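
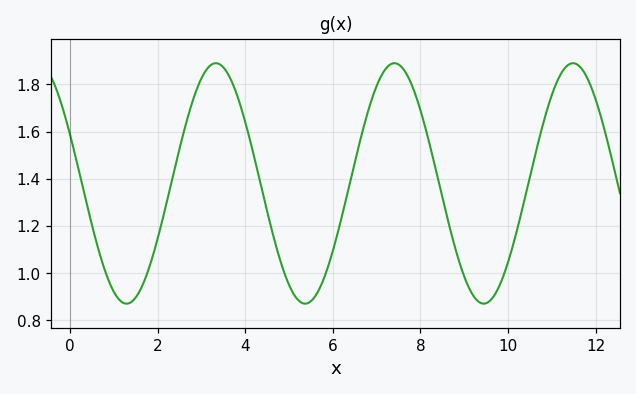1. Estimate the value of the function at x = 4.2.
1.49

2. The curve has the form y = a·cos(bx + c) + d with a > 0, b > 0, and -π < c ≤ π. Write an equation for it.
y = 0.51cos(1.54x + 1.16) + 1.38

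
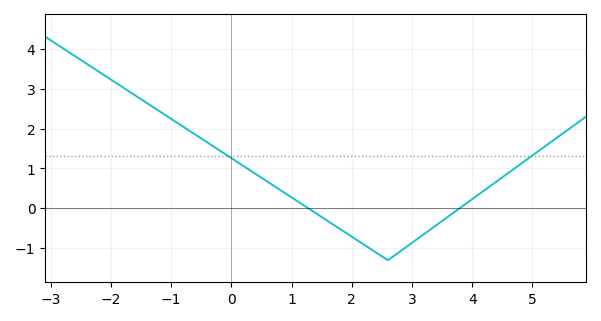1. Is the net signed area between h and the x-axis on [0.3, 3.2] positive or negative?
negative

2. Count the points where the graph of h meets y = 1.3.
2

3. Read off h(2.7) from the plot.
-1.19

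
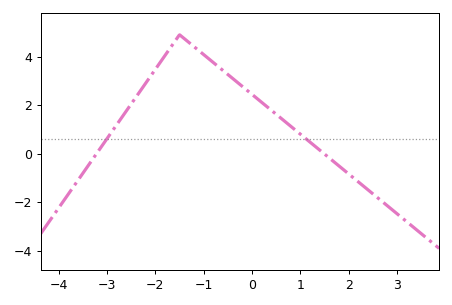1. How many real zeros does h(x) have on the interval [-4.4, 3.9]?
2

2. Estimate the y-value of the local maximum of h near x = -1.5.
4.8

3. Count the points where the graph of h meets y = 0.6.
2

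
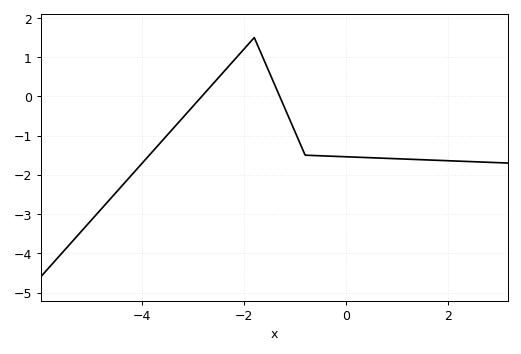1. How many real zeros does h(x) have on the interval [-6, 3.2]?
2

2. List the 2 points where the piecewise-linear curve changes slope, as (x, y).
(-1.8, 1.5); (-0.8, -1.5)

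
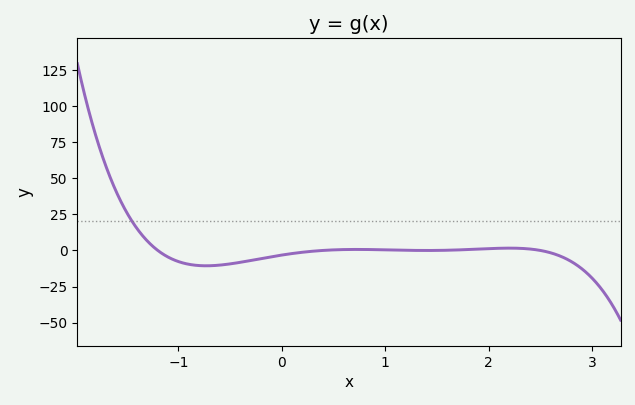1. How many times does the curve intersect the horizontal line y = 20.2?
1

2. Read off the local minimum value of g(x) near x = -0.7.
-10.6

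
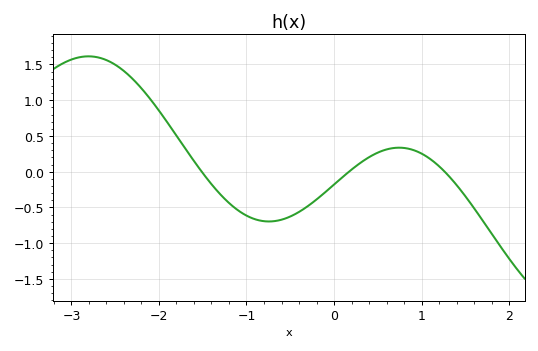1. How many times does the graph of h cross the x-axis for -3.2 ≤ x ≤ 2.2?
3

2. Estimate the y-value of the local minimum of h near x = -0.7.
-0.7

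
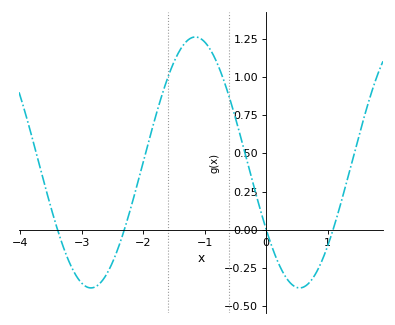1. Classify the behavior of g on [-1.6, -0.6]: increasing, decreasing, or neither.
neither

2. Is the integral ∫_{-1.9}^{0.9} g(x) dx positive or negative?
positive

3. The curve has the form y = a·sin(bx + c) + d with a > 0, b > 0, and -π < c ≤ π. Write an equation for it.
y = 0.82sin(1.9x - 2.6) + 0.44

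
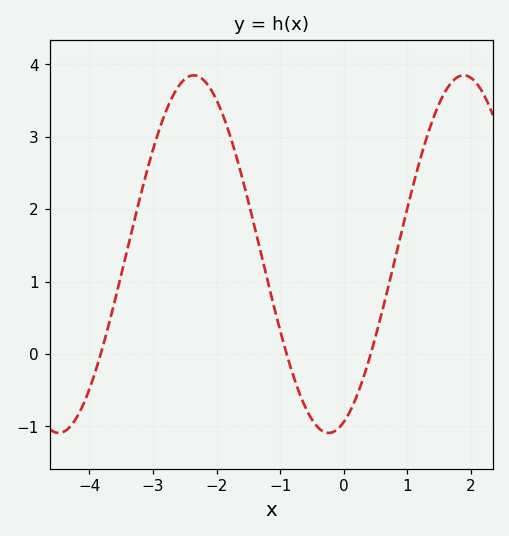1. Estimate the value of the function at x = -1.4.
1.75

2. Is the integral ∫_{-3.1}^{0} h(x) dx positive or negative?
positive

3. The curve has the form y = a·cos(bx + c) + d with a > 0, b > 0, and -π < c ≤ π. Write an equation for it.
y = 2.47cos(1.48x - 2.79) + 1.38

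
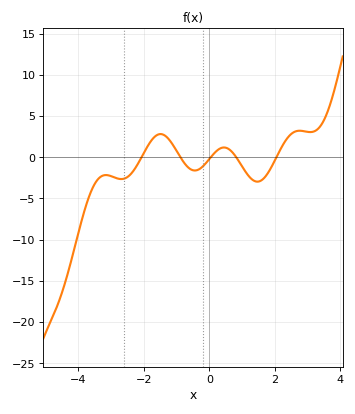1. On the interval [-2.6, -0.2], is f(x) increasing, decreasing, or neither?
neither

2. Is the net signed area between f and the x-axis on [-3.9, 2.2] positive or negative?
negative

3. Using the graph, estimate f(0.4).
1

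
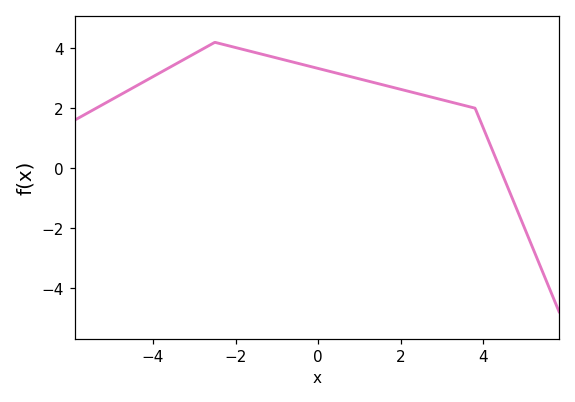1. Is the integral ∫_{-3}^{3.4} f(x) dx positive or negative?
positive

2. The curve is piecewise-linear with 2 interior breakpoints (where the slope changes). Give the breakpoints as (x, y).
(-2.5, 4.2); (3.8, 2)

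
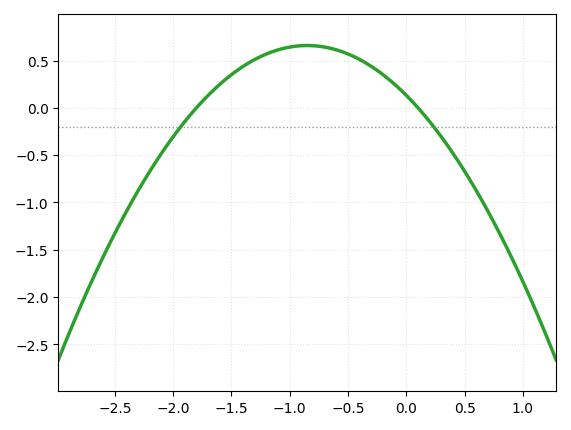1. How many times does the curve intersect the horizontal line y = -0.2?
2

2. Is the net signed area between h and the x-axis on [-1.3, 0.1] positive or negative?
positive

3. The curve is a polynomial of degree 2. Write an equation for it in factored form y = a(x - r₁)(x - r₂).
y = -0.73(x + 1.8)(x - 0.1)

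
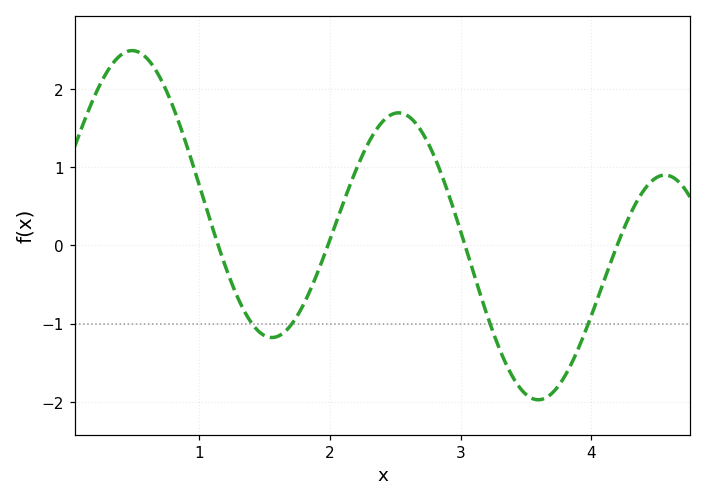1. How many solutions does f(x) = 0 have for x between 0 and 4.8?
4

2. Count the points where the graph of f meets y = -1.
4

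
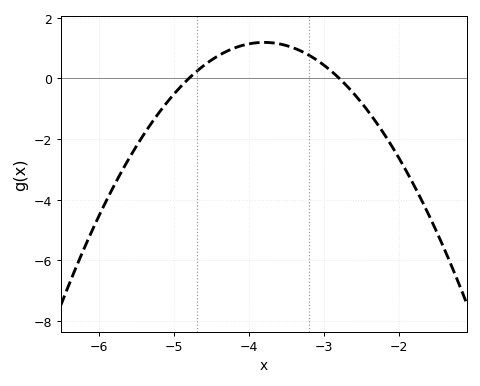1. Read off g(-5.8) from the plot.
-3.54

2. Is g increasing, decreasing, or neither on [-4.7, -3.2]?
neither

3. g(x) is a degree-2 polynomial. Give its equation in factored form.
y = -1.18(x + 4.8)(x + 2.8)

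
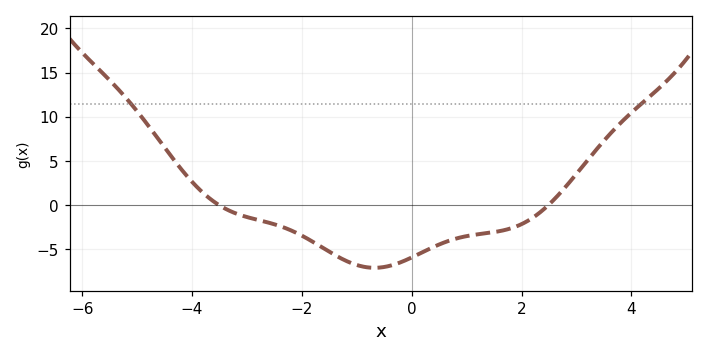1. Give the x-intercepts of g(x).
-3.51, 2.49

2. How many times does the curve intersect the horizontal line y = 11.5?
2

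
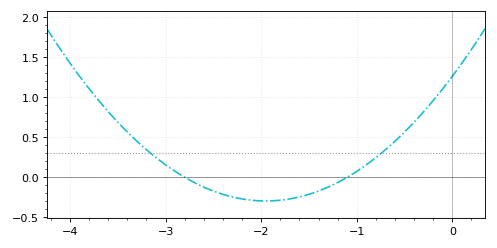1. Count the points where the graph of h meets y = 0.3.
2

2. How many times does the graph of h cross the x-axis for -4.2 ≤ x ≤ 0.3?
2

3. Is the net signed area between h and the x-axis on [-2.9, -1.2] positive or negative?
negative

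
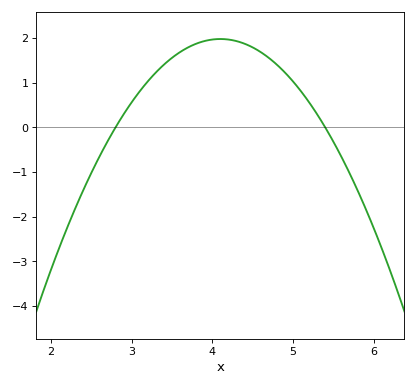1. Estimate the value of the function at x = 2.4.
-1.4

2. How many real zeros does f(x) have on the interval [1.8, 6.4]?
2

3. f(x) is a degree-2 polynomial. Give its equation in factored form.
y = -1.17(x - 2.8)(x - 5.4)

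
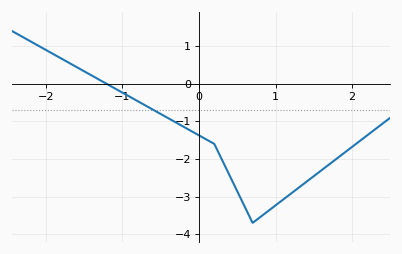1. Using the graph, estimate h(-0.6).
-0.7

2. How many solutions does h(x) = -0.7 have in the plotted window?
1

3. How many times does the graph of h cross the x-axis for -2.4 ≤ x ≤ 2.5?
1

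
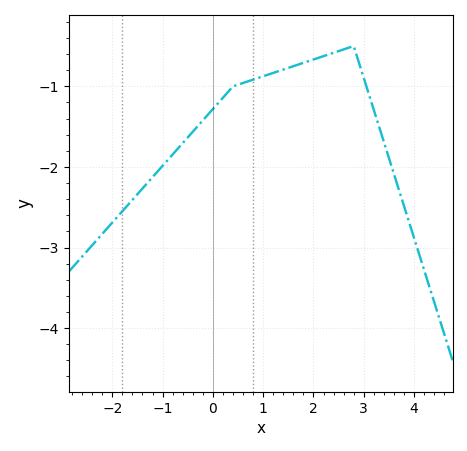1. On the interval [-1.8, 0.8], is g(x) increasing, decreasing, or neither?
increasing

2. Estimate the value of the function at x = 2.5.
-0.6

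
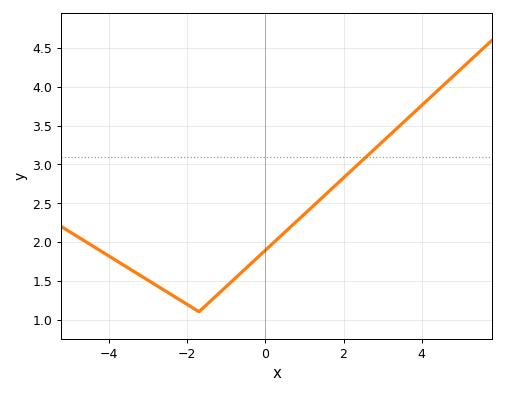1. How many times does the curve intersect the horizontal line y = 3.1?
1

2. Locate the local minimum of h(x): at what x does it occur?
-1.8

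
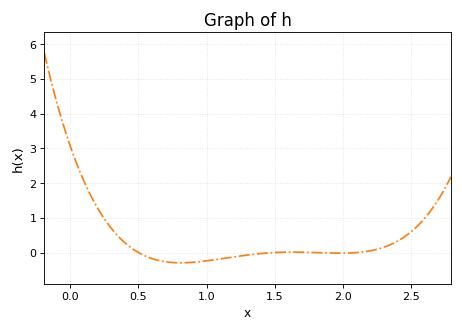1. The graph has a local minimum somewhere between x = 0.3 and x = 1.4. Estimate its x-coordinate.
0.8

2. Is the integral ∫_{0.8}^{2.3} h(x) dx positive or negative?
negative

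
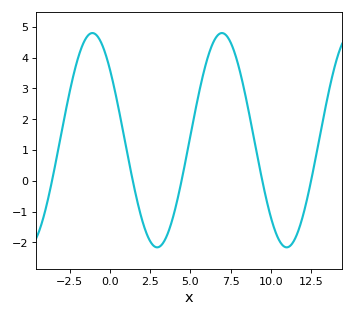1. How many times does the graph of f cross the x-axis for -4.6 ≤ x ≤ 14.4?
5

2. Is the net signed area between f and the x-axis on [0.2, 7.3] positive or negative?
positive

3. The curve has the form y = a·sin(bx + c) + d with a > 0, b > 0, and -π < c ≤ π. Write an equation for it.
y = 3.48sin(0.78x + 2.4) + 1.32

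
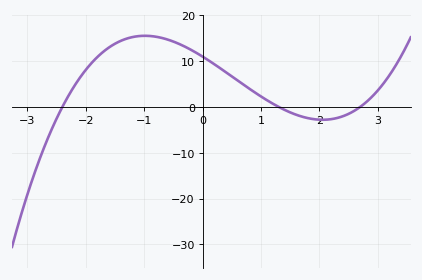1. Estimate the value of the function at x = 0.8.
4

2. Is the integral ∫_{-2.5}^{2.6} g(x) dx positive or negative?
positive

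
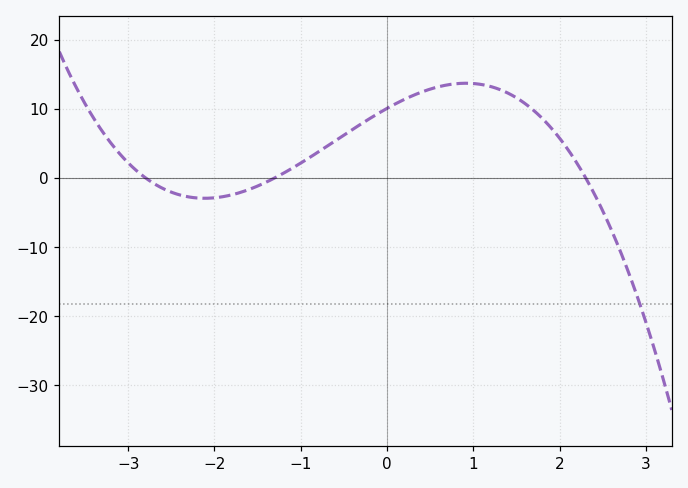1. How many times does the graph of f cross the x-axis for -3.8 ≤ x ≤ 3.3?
3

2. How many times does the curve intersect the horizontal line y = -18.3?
1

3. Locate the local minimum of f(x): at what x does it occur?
-2.11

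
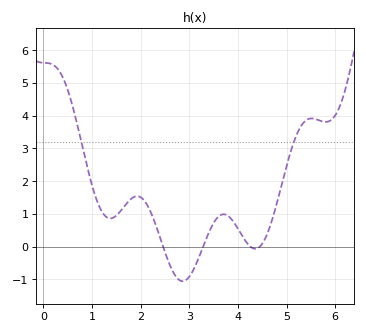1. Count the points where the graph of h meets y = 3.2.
2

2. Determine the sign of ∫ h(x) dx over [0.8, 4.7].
positive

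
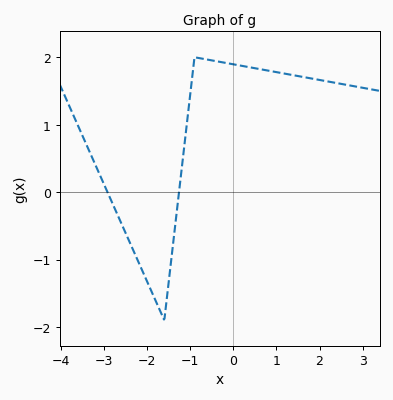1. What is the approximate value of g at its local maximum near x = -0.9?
2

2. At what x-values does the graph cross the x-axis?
-2.9, -1.3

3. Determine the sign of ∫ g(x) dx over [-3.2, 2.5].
positive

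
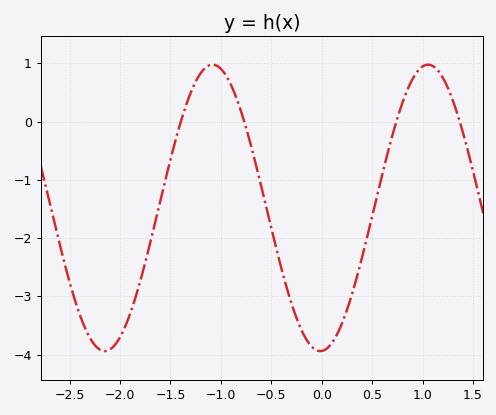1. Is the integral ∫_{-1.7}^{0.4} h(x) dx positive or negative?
negative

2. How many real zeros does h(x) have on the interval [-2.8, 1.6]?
4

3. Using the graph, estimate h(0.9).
0.73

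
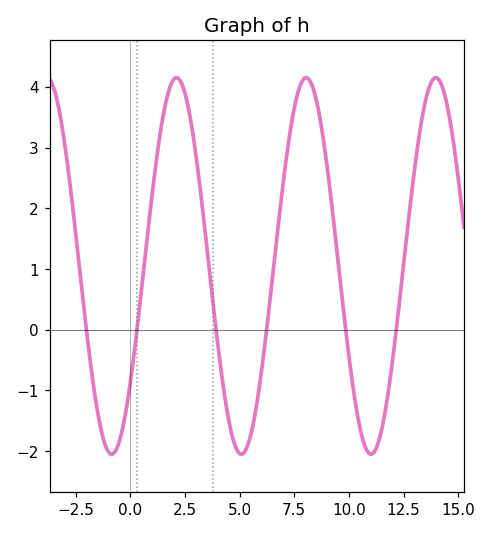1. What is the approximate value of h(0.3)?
-0.023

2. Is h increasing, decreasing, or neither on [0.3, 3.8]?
neither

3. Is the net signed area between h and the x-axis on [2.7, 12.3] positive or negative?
positive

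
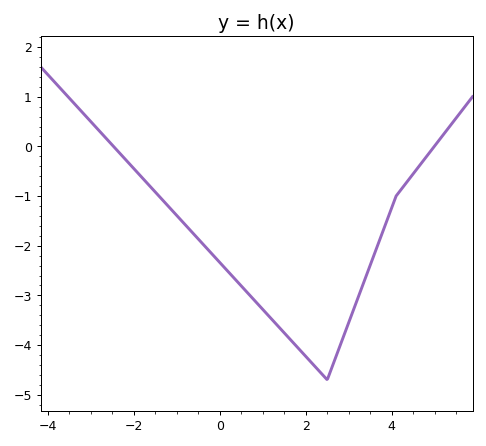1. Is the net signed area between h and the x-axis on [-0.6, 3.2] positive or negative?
negative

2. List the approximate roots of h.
-2.47, 4.99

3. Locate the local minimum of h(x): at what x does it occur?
2.5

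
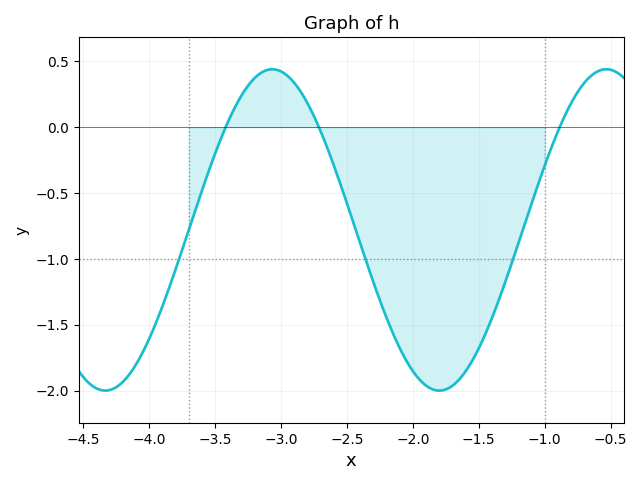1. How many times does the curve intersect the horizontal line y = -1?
3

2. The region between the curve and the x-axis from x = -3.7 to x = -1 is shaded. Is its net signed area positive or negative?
negative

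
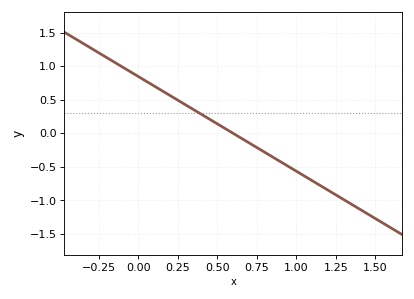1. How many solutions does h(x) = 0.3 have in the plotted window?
1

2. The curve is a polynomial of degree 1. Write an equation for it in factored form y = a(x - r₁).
y = -1.41(x - 0.6)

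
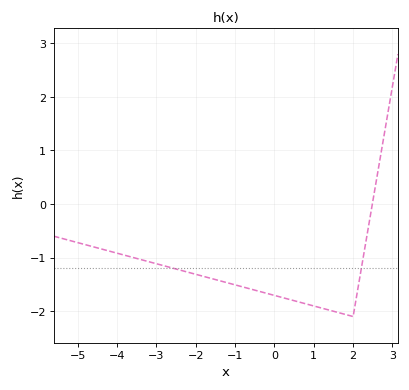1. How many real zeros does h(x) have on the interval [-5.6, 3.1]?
1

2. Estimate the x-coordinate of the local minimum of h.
2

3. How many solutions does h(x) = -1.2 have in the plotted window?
2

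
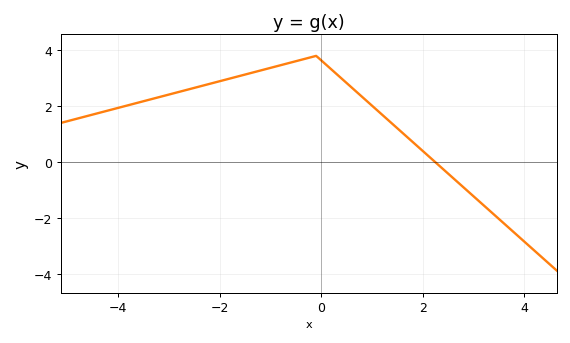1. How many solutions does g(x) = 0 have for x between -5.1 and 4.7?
1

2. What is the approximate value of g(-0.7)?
3.51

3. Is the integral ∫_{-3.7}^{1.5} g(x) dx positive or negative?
positive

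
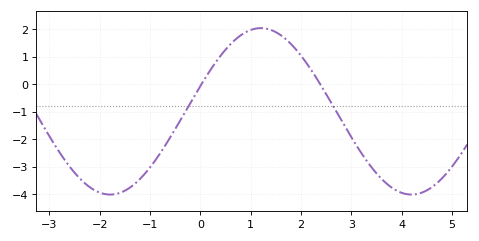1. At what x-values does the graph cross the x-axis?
0.022, 2.38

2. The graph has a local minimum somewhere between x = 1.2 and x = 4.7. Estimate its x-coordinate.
4.19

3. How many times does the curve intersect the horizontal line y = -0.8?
2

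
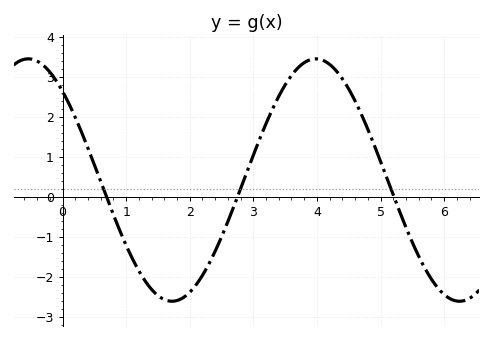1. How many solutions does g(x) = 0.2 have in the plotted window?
3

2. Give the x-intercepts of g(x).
0.691, 2.75, 5.21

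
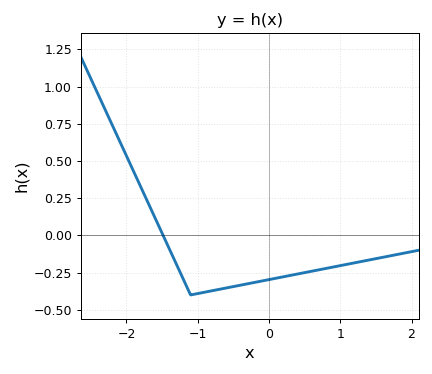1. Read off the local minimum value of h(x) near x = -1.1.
-0.4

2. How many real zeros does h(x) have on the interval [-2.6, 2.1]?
1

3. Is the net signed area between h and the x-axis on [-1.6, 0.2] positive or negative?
negative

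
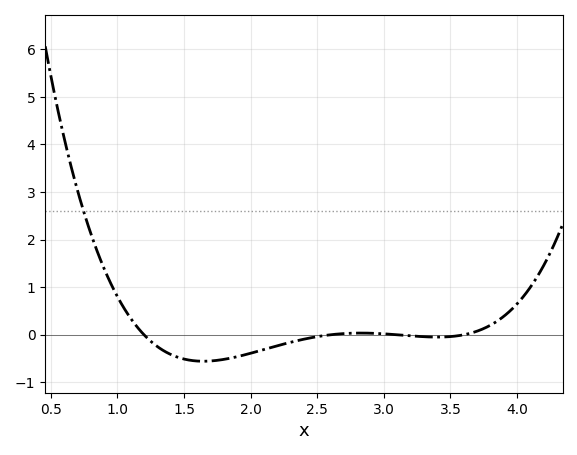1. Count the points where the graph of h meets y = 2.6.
1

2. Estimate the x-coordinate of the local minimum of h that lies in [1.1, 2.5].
1.64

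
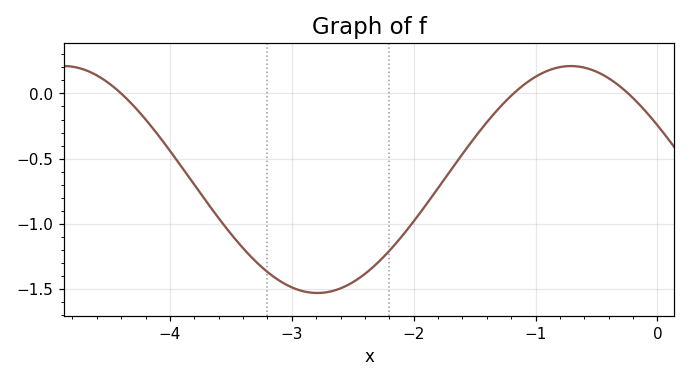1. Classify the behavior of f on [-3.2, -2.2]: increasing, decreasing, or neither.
neither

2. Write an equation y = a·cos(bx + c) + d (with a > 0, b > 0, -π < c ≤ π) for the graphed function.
y = 0.87cos(1.51x + 1.07) - 0.66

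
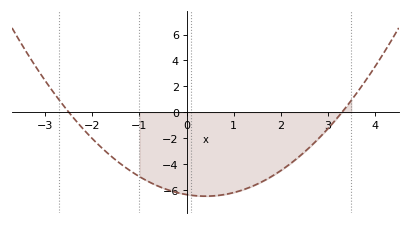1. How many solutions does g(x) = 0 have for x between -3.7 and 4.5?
2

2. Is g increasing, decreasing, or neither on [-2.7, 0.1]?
decreasing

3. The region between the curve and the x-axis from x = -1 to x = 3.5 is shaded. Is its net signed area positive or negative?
negative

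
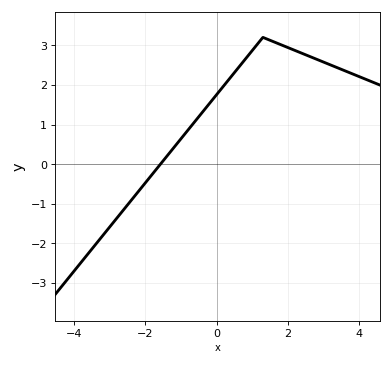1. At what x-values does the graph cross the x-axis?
-1.6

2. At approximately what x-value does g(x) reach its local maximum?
1.4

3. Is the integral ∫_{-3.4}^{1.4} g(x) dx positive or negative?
positive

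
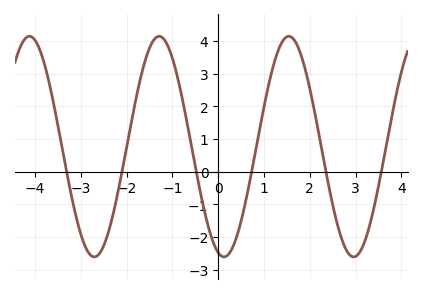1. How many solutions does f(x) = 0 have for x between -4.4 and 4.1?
6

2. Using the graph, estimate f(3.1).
-2.44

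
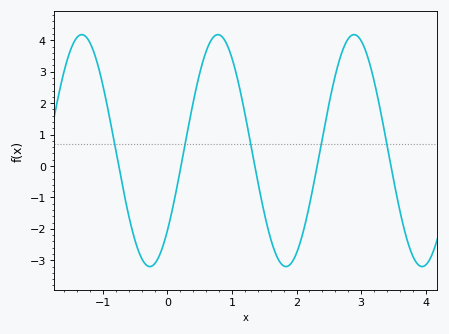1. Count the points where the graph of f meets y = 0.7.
5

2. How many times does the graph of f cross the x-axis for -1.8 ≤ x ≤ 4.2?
5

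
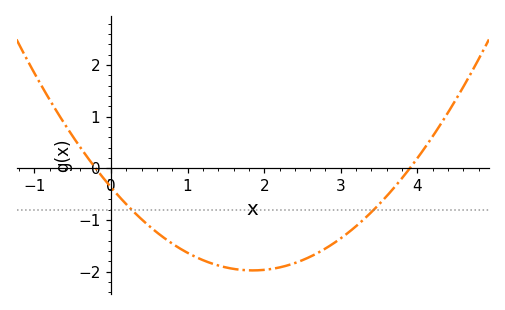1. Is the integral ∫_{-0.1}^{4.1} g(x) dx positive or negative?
negative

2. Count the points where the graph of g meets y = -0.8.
2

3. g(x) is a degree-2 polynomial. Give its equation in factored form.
y = 0.47(x + 0.2)(x - 3.9)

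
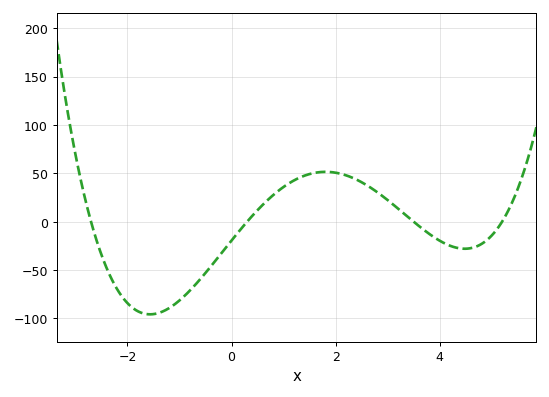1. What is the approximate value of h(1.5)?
49.2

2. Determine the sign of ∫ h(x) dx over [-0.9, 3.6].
positive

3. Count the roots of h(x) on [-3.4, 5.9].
4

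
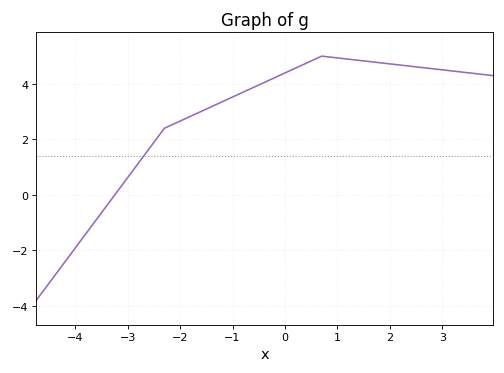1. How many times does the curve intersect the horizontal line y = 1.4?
1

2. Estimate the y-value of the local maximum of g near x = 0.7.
5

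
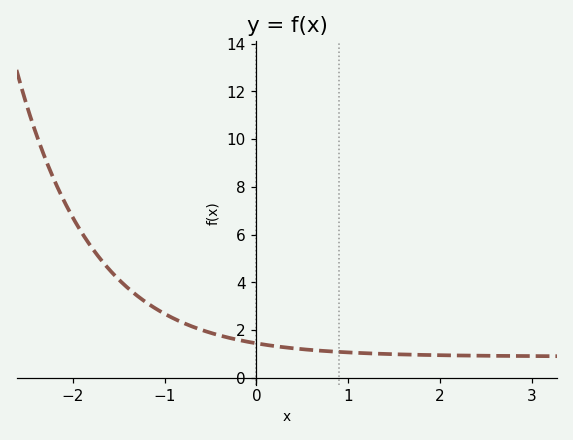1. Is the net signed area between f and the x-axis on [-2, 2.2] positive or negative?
positive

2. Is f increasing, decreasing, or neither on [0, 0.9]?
decreasing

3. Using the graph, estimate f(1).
1.06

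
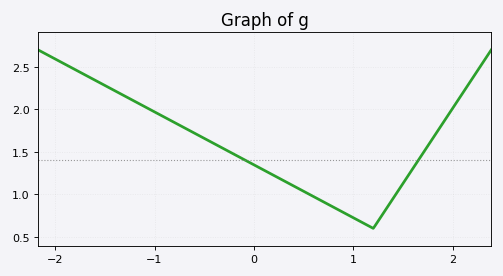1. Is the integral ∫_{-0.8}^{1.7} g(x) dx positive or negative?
positive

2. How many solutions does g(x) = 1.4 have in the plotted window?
2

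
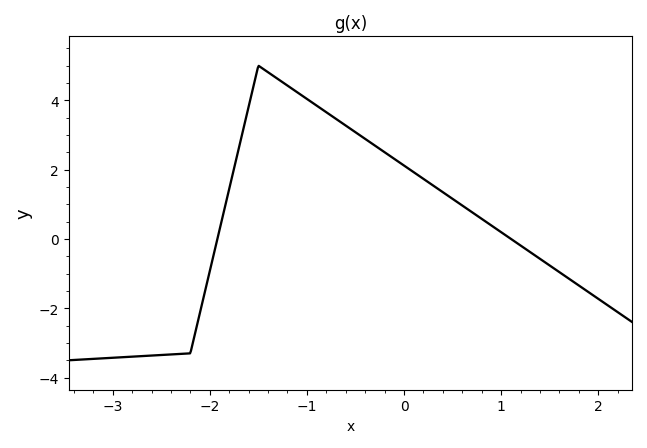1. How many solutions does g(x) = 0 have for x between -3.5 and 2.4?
2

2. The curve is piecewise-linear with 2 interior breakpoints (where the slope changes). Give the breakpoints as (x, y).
(-2.2, -3.3); (-1.5, 5)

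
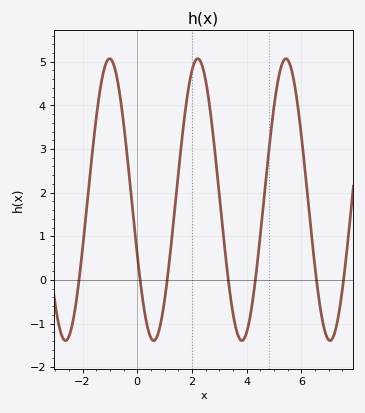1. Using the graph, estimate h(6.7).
-0.7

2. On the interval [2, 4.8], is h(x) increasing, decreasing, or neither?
neither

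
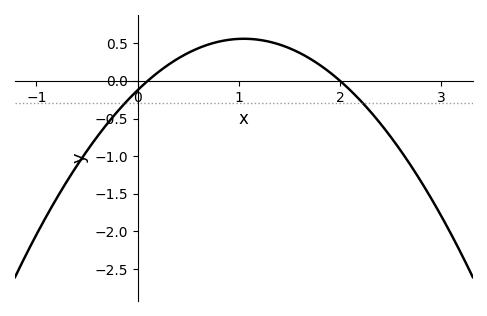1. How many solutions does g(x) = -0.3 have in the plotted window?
2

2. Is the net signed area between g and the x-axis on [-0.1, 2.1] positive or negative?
positive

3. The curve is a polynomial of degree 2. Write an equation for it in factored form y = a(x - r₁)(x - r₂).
y = -0.62(x - 0.1)(x - 2)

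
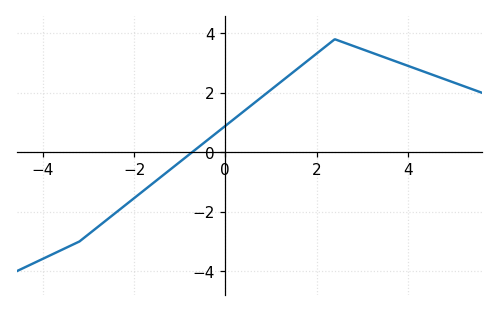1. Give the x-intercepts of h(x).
-0.8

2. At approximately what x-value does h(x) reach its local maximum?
2.4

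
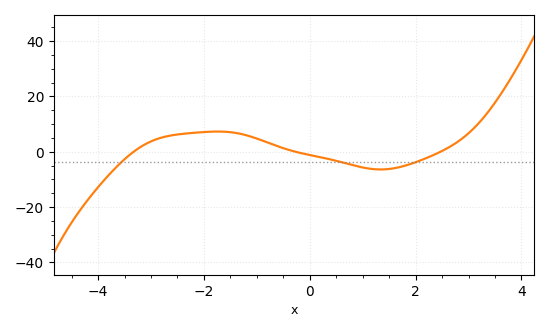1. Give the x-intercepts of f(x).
-3.4, -0.2, 2.4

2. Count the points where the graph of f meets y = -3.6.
3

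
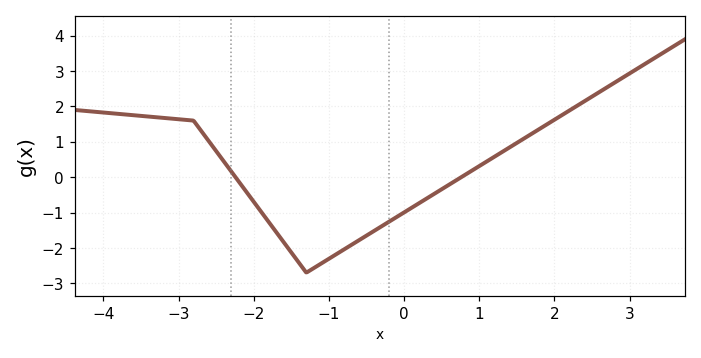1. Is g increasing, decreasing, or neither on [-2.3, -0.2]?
neither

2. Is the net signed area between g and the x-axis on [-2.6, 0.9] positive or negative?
negative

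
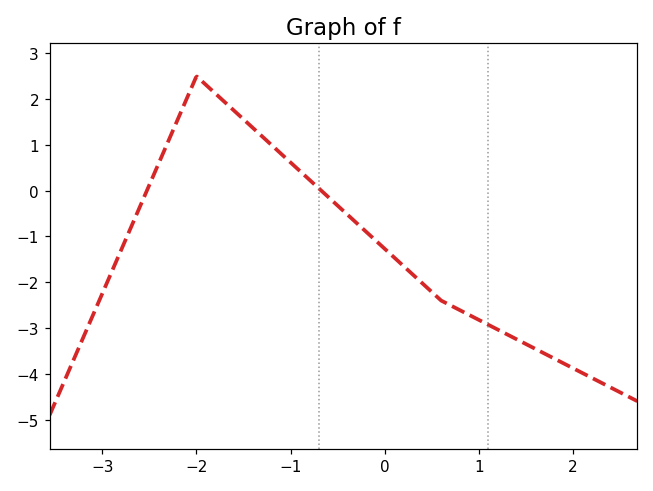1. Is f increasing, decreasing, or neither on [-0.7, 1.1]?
decreasing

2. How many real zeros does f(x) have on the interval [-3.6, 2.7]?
2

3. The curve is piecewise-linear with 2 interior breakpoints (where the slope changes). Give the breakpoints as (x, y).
(-2, 2.5); (0.6, -2.4)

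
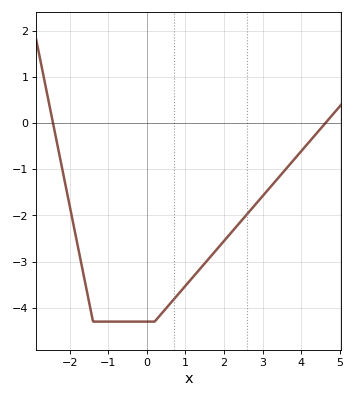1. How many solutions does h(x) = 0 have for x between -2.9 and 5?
2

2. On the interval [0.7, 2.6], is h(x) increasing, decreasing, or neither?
increasing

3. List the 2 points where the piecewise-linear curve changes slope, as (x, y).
(-1.4, -4.3); (0.2, -4.3)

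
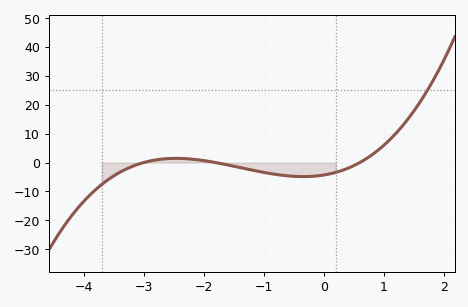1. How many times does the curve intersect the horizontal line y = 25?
1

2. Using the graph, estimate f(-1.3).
-2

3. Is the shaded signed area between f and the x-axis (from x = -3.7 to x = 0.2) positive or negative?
negative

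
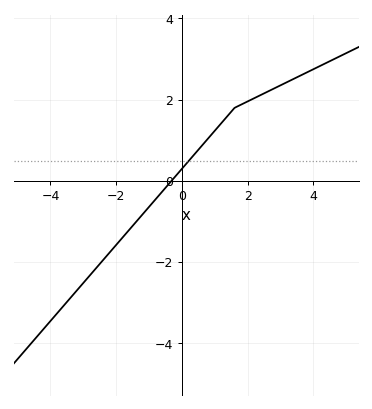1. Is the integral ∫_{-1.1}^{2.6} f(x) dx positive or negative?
positive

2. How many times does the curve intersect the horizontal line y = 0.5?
1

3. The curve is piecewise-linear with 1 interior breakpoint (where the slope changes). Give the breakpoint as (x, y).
(1.6, 1.8)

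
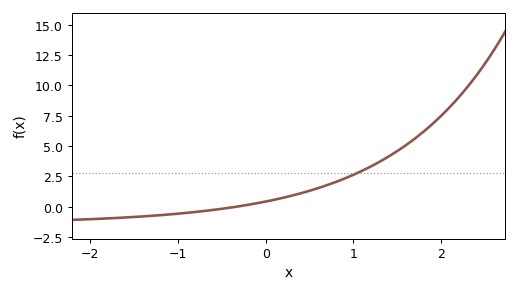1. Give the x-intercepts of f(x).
-0.3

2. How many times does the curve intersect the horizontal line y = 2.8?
1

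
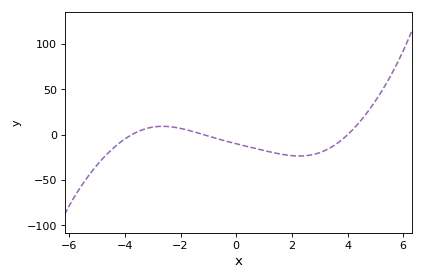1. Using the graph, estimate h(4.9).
32.6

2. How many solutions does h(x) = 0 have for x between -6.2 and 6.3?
3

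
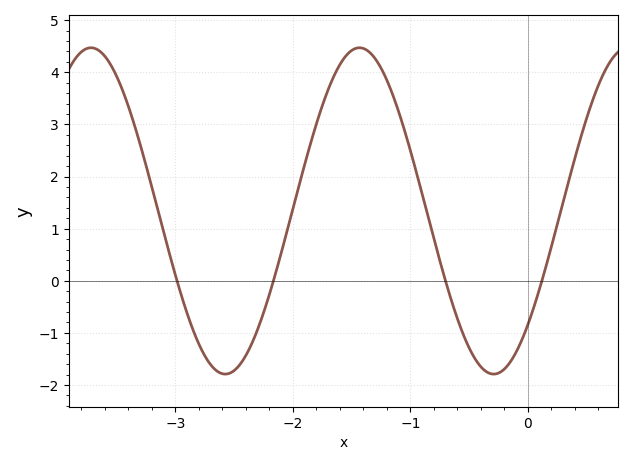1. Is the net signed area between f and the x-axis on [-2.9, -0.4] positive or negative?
positive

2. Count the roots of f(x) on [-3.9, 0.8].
4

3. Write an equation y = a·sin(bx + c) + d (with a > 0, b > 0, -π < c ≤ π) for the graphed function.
y = 3.13sin(2.8x - 0.77) + 1.34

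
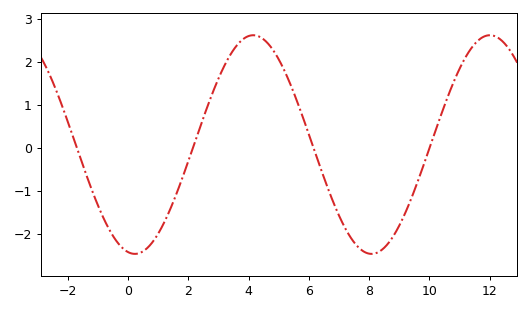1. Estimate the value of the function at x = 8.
-2.45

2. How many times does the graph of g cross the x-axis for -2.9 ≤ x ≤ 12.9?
4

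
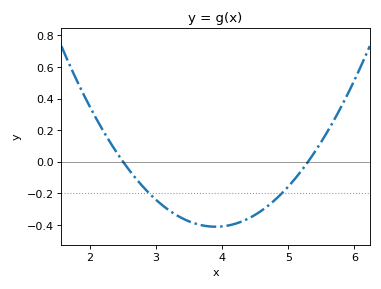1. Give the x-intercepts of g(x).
2.5, 5.3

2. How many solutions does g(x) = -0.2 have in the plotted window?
2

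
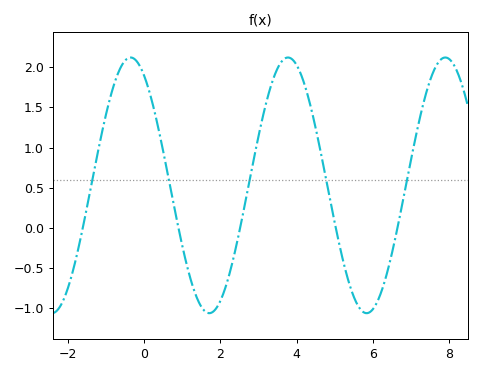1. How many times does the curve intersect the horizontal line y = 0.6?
5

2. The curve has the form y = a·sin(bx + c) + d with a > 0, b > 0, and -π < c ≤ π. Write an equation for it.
y = 1.59sin(1.5x + 2.1) + 0.53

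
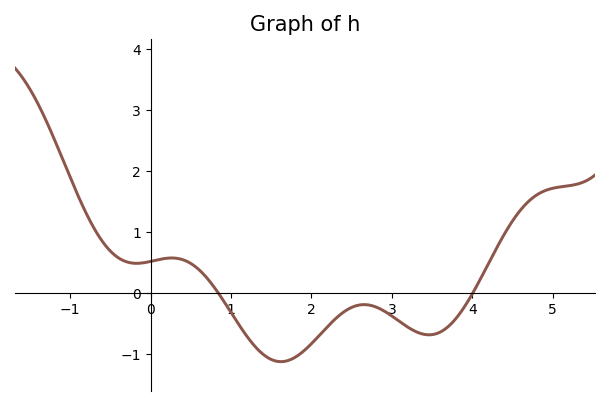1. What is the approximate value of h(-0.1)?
0.5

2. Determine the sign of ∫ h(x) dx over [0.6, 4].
negative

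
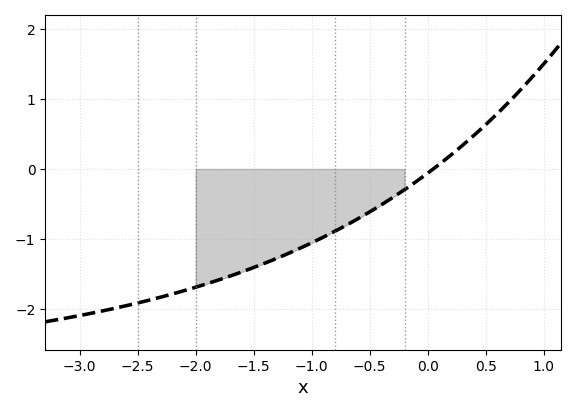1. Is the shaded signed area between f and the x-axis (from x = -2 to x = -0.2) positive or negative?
negative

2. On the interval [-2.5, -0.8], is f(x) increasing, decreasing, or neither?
increasing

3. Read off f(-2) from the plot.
-1.69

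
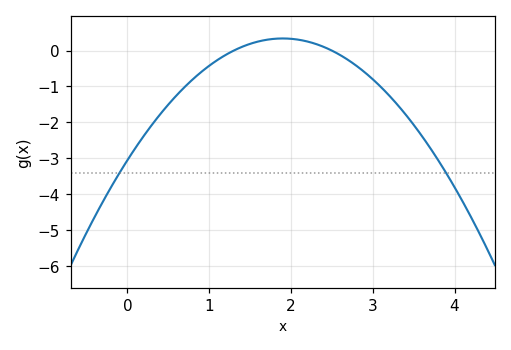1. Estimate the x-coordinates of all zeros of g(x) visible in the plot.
1.3, 2.5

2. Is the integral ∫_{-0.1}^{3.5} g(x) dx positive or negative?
negative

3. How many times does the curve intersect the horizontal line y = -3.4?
2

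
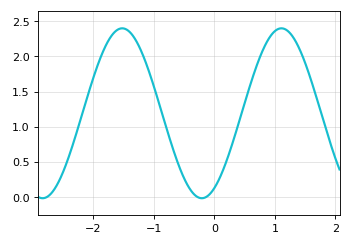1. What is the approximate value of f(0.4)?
1.04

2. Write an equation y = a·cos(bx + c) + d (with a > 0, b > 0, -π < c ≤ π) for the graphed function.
y = 1.21cos(2.39x - 2.65) + 1.19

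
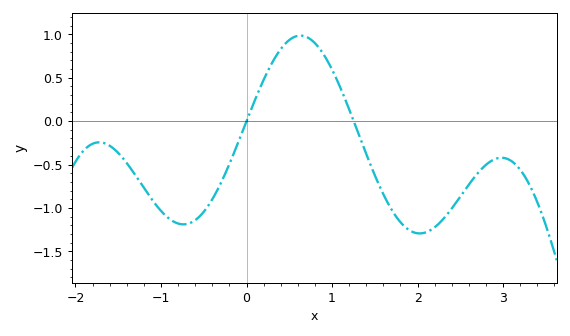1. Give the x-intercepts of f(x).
0, 1.25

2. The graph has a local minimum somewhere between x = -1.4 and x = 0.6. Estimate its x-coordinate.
-0.737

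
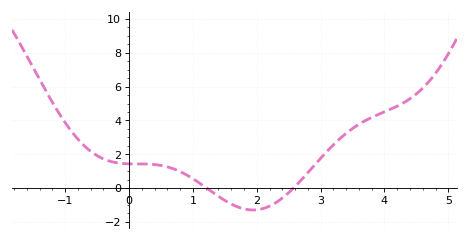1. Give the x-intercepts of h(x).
1.22, 2.57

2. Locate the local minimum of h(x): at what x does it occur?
1.94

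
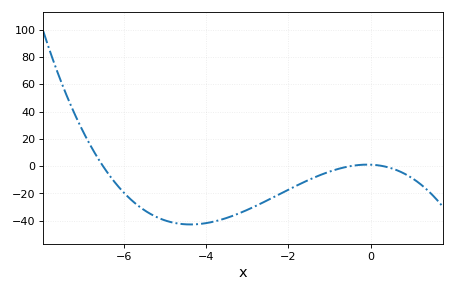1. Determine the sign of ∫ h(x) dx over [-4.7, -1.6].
negative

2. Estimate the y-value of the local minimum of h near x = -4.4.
-42.7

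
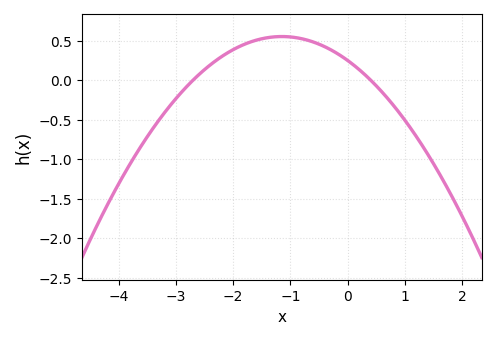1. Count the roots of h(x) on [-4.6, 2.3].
2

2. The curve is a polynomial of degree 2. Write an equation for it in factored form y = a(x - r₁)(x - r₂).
y = -0.23(x + 2.7)(x - 0.4)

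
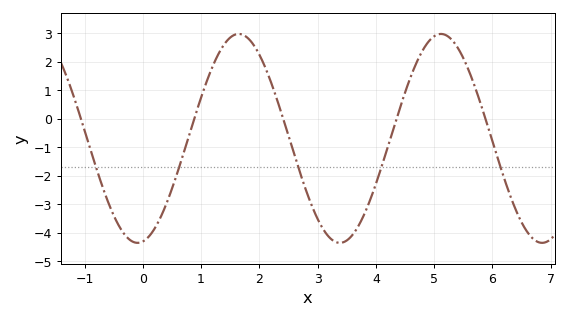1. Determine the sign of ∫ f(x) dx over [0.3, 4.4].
negative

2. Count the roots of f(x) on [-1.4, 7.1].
5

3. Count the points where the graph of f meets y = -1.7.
5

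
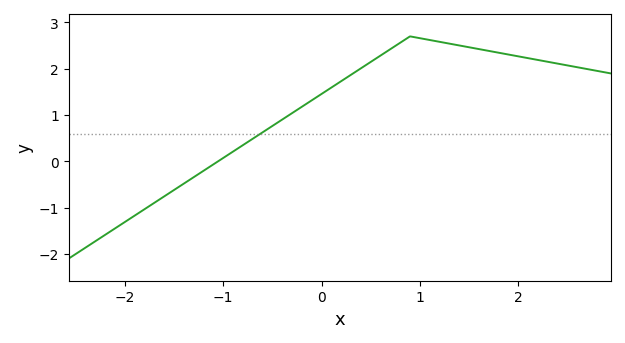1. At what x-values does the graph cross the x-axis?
-1.05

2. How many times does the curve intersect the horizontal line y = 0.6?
1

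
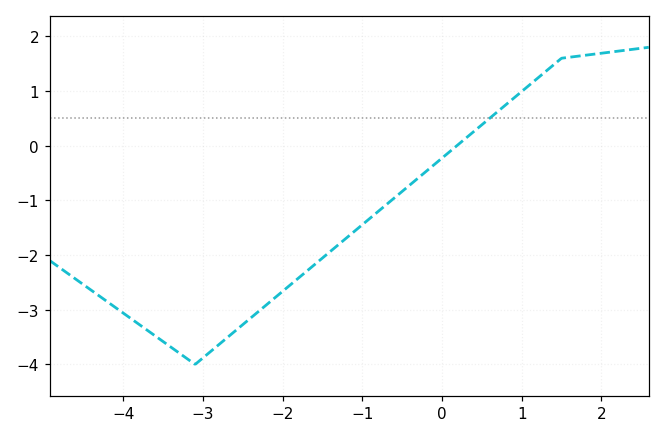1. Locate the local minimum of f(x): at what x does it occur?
-3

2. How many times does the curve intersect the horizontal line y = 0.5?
1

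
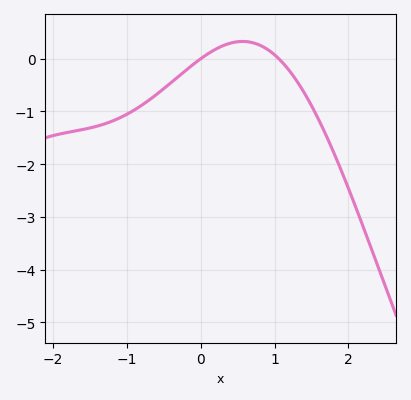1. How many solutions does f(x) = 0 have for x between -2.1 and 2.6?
2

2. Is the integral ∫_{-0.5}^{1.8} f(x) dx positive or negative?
negative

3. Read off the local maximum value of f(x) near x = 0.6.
0.3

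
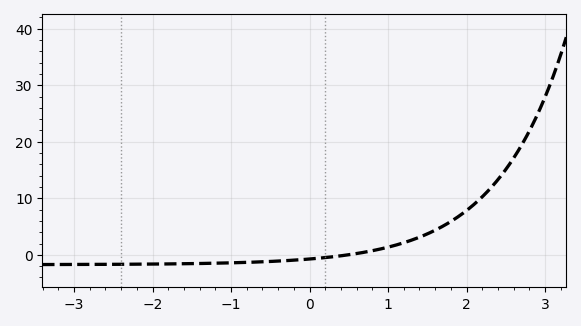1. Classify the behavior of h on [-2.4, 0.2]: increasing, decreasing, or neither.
increasing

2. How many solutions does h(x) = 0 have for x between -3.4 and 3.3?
1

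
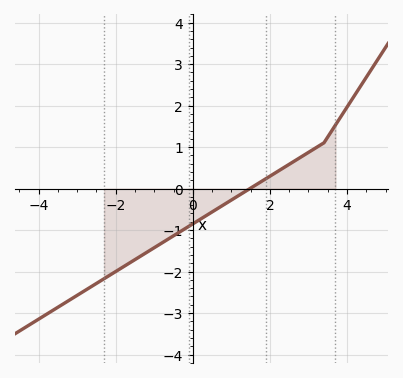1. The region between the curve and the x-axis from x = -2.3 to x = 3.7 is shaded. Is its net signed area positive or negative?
negative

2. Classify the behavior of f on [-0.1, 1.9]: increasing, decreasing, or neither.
increasing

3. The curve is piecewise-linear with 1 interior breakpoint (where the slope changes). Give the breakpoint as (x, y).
(3.4, 1.1)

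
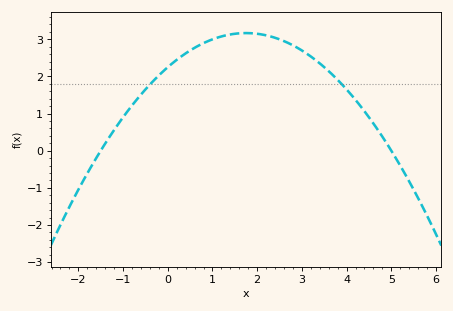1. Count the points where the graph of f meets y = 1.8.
2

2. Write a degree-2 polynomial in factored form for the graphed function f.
y = -0.3(x + 1.5)(x - 5)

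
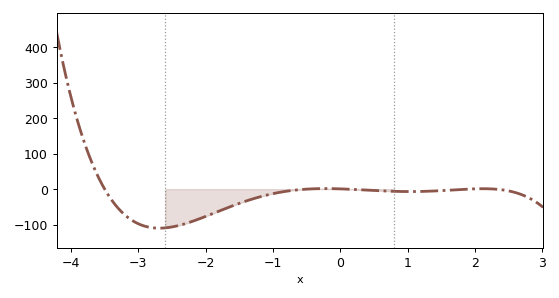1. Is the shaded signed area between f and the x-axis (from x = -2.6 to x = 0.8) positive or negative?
negative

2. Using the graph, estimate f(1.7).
-2.13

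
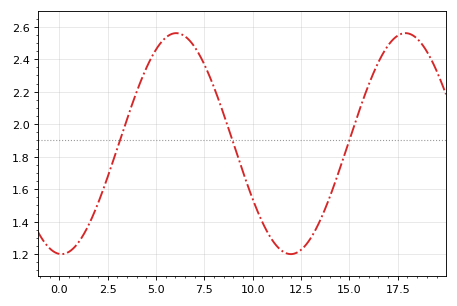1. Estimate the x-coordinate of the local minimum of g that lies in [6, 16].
12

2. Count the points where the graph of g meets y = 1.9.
3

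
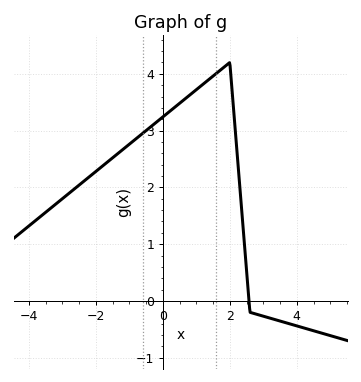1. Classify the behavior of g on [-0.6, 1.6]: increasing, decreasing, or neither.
increasing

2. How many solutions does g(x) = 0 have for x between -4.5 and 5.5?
1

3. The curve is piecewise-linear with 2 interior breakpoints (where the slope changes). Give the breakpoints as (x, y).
(2, 4.2); (2.6, -0.2)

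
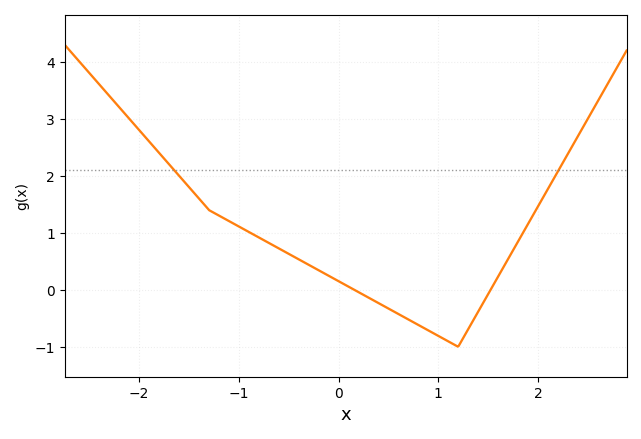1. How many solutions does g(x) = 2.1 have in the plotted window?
2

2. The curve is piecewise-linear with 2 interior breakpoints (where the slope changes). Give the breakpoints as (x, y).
(-1.3, 1.4); (1.2, -1)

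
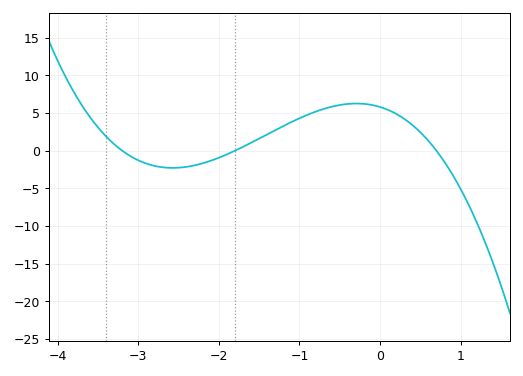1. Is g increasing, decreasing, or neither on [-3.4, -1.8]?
neither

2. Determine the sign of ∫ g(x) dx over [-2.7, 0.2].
positive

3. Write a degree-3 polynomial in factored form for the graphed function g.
y = -1.44(x + 3.2)(x + 1.8)(x - 0.7)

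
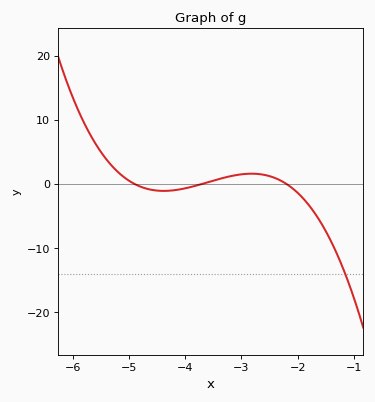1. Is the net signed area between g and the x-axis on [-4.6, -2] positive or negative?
positive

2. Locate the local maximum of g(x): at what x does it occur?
-2.8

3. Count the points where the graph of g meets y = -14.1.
1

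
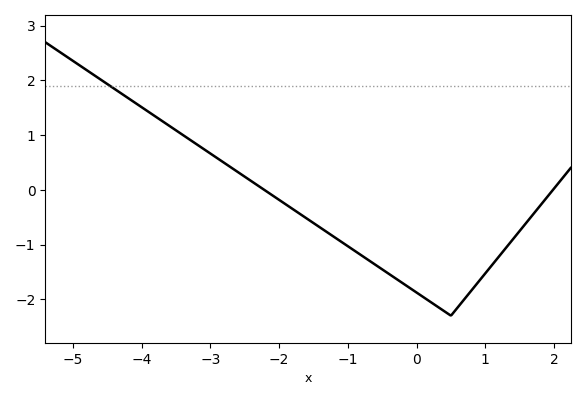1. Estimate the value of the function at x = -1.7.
-0.4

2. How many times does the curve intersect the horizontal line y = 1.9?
1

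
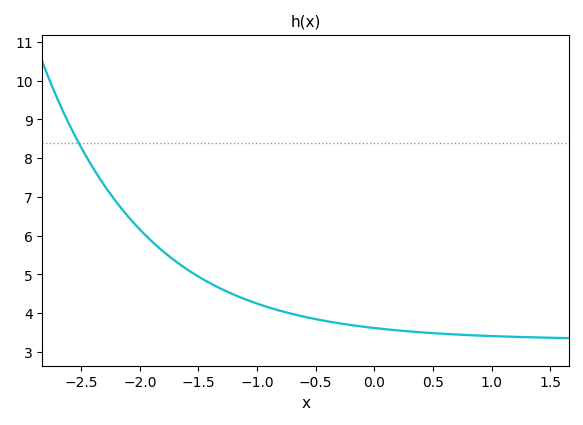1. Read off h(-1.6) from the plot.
5.1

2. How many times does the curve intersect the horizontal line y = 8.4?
1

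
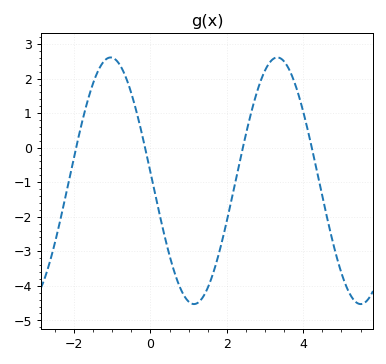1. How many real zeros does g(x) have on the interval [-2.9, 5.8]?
4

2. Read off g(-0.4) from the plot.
1.19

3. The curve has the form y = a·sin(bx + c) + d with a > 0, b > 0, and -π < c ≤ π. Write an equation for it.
y = 3.57sin(1.44x + 3.07) - 0.96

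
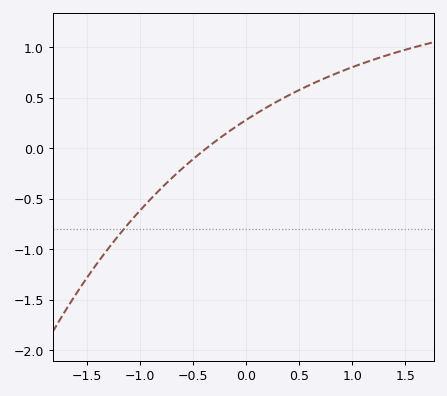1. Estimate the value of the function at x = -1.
-0.6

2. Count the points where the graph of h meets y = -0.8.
1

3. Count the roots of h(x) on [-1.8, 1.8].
1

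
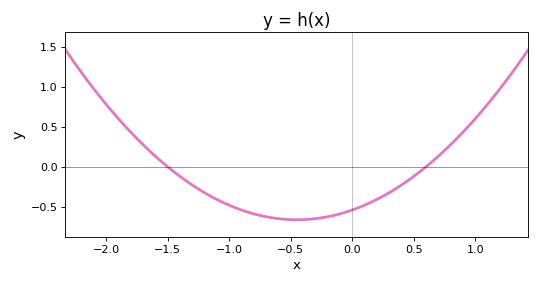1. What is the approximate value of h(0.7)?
0.15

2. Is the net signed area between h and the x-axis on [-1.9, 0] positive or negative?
negative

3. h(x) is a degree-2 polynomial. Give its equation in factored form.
y = 0.6(x + 1.5)(x - 0.6)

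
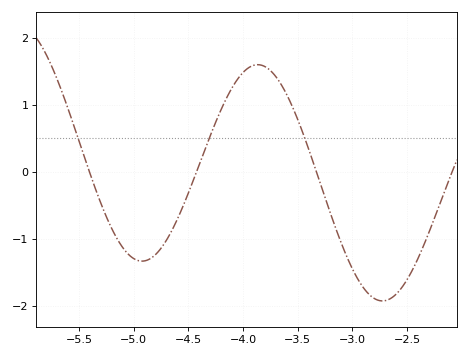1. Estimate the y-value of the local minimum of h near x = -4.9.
-1.3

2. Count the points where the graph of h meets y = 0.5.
3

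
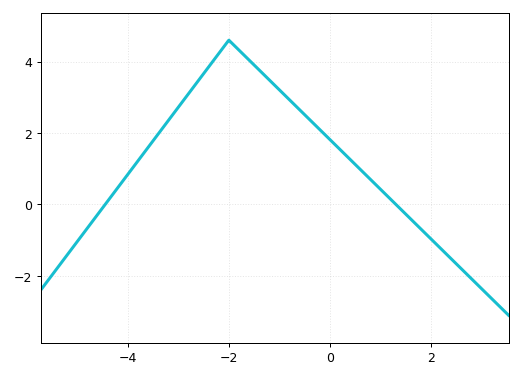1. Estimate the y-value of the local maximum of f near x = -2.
4.6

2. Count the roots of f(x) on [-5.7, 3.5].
2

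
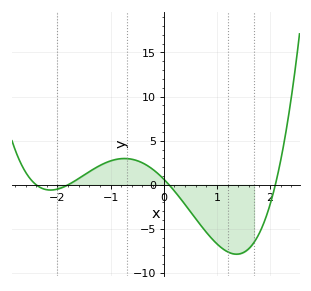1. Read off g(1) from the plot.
-6.5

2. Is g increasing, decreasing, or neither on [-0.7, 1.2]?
decreasing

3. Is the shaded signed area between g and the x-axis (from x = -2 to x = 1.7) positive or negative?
negative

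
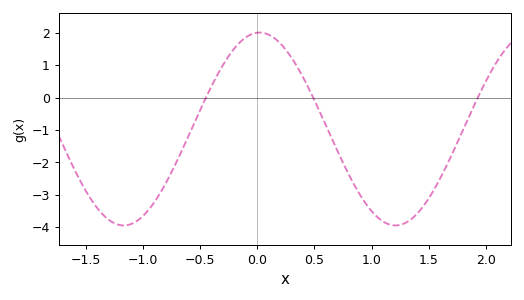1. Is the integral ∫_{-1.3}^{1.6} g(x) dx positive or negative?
negative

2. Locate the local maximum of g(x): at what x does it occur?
0.02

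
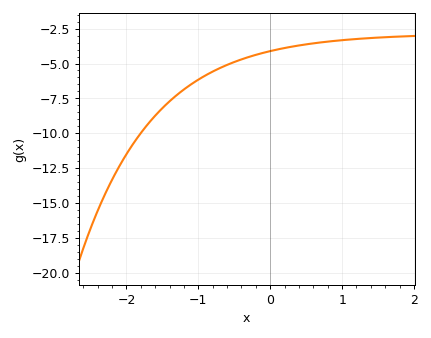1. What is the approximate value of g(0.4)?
-3.8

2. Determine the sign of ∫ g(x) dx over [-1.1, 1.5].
negative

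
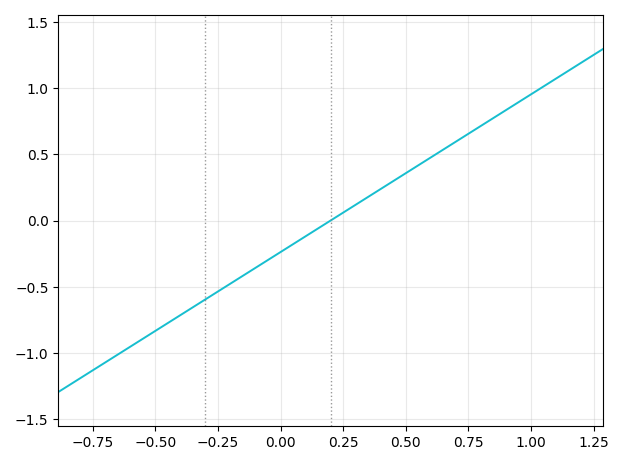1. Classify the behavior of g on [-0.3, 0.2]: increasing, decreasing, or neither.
increasing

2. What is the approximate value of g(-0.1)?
-0.357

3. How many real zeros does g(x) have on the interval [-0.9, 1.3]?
1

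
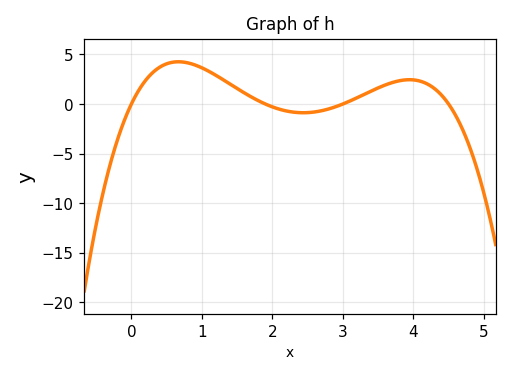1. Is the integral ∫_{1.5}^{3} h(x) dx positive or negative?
negative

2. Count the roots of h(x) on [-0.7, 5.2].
4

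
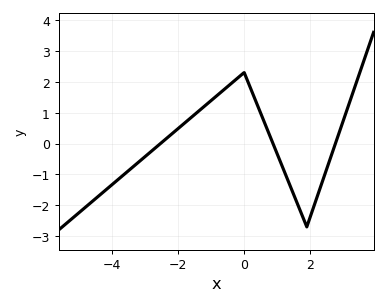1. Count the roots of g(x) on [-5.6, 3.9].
3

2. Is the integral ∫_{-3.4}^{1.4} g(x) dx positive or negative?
positive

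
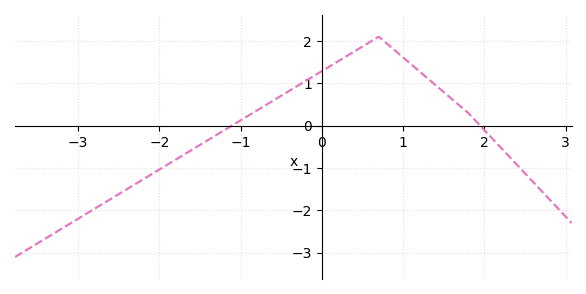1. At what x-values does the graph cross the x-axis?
-1.1, 1.9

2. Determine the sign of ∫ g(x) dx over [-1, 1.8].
positive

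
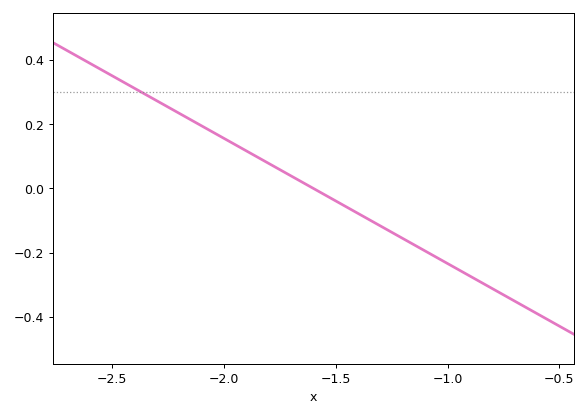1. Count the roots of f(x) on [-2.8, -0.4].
1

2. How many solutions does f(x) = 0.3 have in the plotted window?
1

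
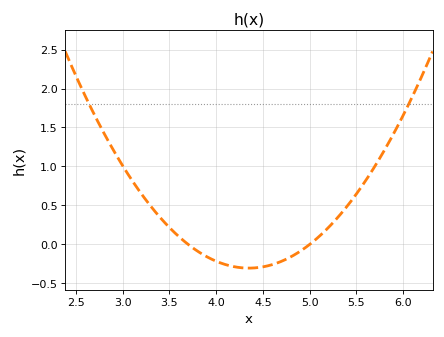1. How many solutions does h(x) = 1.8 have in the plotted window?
2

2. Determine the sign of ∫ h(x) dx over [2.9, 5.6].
positive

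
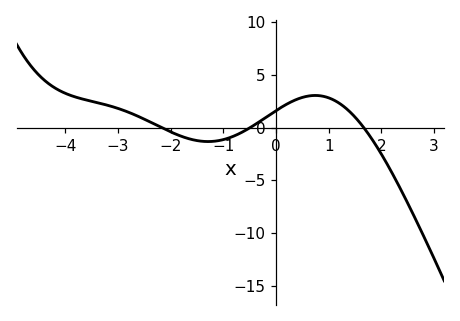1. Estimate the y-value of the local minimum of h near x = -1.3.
-1.32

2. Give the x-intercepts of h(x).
-2.17, -0.491, 1.67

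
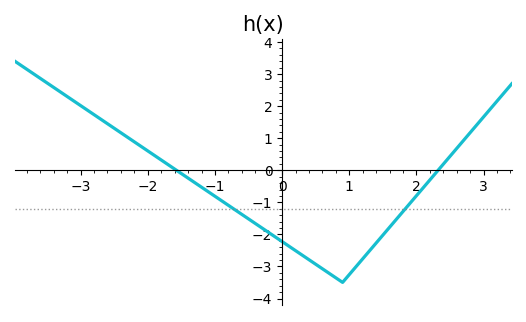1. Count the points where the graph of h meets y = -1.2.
2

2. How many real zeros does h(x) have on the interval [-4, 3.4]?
2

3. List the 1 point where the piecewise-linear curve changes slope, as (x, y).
(0.9, -3.5)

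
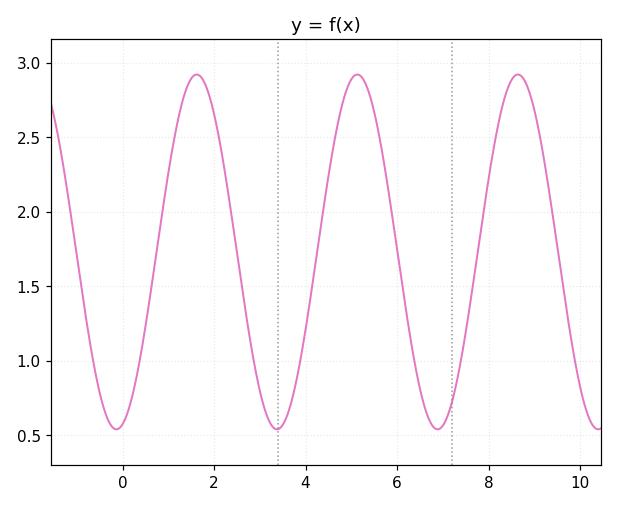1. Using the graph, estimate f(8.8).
2.87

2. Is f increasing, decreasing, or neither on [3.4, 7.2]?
neither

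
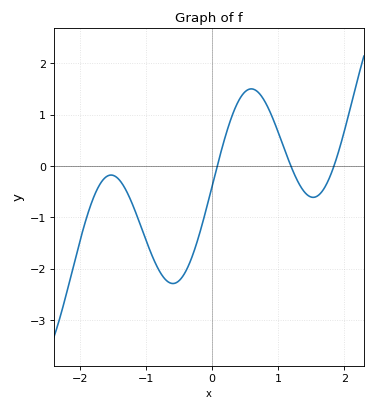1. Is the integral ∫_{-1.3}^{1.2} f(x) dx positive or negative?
negative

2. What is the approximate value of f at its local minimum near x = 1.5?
-0.612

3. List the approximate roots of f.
0.078, 1.19, 1.84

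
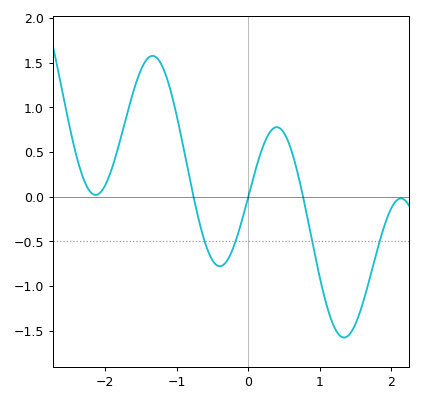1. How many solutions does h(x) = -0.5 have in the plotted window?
4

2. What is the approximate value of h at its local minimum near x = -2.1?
0.02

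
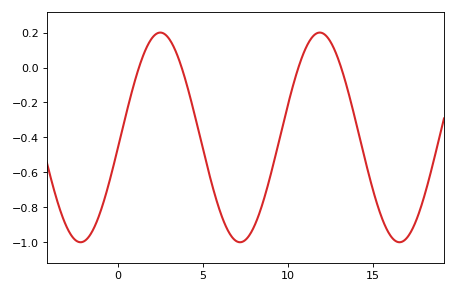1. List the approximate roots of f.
1.22, 3.74, 10.6, 13.1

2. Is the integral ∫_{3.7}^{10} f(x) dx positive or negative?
negative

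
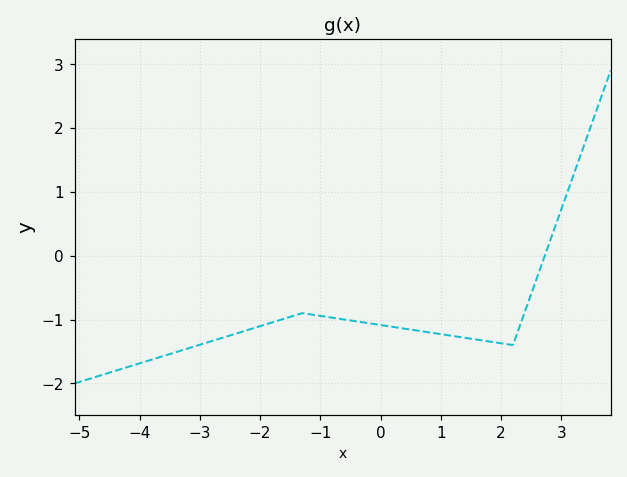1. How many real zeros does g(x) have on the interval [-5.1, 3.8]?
1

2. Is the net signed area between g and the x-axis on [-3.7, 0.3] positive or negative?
negative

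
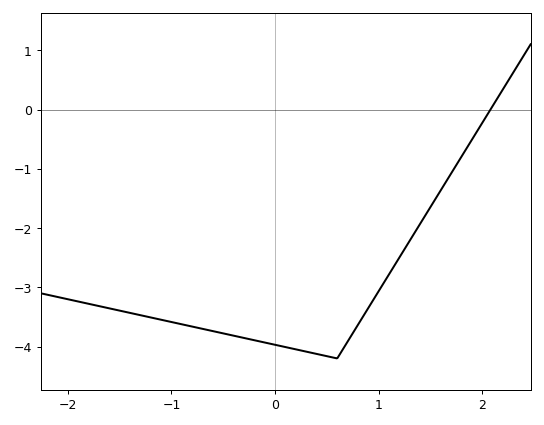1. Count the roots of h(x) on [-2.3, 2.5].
1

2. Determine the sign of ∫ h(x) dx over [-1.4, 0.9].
negative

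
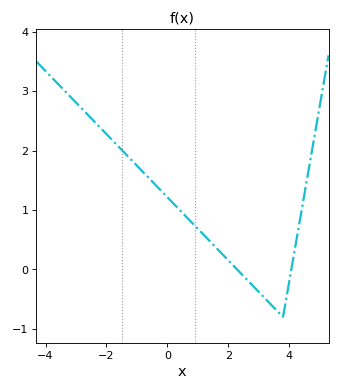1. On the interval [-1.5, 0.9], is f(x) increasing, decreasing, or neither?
decreasing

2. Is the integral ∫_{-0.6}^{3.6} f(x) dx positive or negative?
positive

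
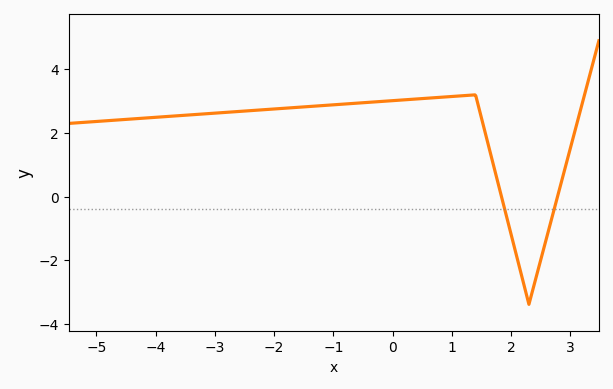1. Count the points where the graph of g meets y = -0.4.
2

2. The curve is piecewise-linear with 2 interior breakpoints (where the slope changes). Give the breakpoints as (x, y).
(1.4, 3.2); (2.3, -3.4)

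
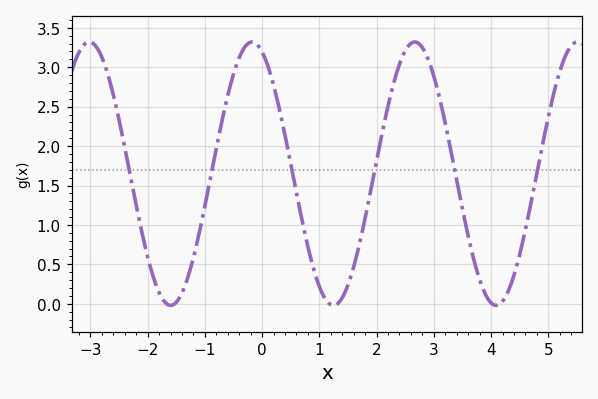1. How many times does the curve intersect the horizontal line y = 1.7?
6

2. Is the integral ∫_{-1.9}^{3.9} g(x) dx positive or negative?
positive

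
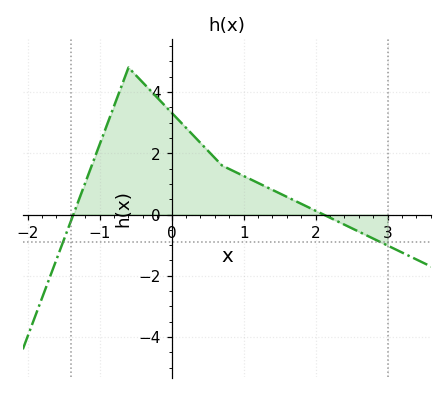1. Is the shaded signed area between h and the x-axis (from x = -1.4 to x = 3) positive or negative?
positive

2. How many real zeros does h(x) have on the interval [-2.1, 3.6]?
2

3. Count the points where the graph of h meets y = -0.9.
2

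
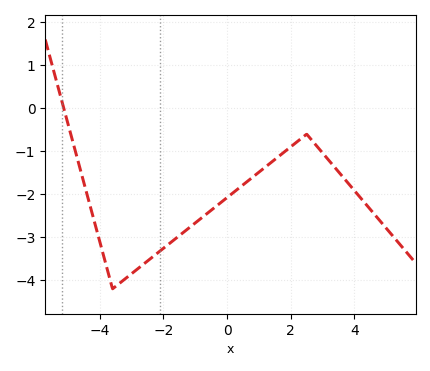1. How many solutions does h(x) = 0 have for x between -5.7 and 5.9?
1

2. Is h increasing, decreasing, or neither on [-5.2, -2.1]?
neither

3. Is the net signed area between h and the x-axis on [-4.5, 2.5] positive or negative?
negative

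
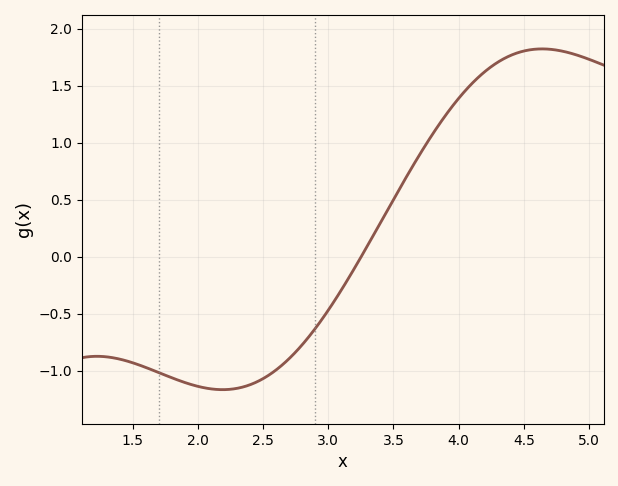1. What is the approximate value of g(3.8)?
1.05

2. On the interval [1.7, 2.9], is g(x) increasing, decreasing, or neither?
neither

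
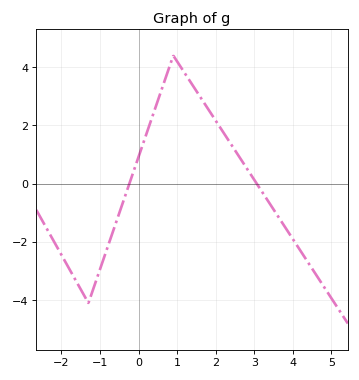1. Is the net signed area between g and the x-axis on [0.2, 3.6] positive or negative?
positive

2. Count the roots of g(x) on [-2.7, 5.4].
2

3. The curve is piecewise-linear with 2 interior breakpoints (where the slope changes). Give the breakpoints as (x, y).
(-1.3, -4.1); (0.9, 4.4)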